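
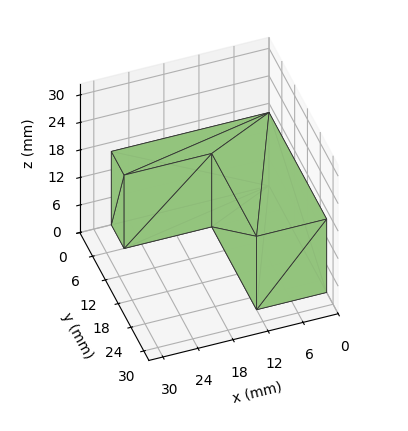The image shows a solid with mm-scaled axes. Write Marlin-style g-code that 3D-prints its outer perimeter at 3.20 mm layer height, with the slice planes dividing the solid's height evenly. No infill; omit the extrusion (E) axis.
Reading the render: the shape is an L-shaped prism: outer 27 × 27 mm, arm thicknesses ≈ 6 mm (horizontal) and 12 mm (vertical), extruded 16 mm in z (dimensions read to the nearest mm from the axis ticks). For the g-code, the solid's height is divided into equal slices at the stated Δz and each level perimeter traced with G1 moves after a G0 lift.

; perimeter-only toolpath
G21 ; units = mm
G90 ; absolute positioning
G28 ; home
; layer 1
G0 Z3.20
G0 X0.00 Y0.00
G1 X27.00 Y0.00
G1 X27.00 Y6.00
G1 X12.00 Y6.00
G1 X12.00 Y27.00
G1 X0.00 Y27.00
G1 X0.00 Y0.00
; layer 2
G0 Z6.40
G0 X0.00 Y0.00
G1 X27.00 Y0.00
G1 X27.00 Y6.00
G1 X12.00 Y6.00
G1 X12.00 Y27.00
G1 X0.00 Y27.00
G1 X0.00 Y0.00
; layer 3
G0 Z9.60
G0 X0.00 Y0.00
G1 X27.00 Y0.00
G1 X27.00 Y6.00
G1 X12.00 Y6.00
G1 X12.00 Y27.00
G1 X0.00 Y27.00
G1 X0.00 Y0.00
; layer 4
G0 Z12.80
G0 X0.00 Y0.00
G1 X27.00 Y0.00
G1 X27.00 Y6.00
G1 X12.00 Y6.00
G1 X12.00 Y27.00
G1 X0.00 Y27.00
G1 X0.00 Y0.00
; layer 5
G0 Z16.00
G0 X0.00 Y0.00
G1 X27.00 Y0.00
G1 X27.00 Y6.00
G1 X12.00 Y6.00
G1 X12.00 Y27.00
G1 X0.00 Y27.00
G1 X0.00 Y0.00
M2 ; end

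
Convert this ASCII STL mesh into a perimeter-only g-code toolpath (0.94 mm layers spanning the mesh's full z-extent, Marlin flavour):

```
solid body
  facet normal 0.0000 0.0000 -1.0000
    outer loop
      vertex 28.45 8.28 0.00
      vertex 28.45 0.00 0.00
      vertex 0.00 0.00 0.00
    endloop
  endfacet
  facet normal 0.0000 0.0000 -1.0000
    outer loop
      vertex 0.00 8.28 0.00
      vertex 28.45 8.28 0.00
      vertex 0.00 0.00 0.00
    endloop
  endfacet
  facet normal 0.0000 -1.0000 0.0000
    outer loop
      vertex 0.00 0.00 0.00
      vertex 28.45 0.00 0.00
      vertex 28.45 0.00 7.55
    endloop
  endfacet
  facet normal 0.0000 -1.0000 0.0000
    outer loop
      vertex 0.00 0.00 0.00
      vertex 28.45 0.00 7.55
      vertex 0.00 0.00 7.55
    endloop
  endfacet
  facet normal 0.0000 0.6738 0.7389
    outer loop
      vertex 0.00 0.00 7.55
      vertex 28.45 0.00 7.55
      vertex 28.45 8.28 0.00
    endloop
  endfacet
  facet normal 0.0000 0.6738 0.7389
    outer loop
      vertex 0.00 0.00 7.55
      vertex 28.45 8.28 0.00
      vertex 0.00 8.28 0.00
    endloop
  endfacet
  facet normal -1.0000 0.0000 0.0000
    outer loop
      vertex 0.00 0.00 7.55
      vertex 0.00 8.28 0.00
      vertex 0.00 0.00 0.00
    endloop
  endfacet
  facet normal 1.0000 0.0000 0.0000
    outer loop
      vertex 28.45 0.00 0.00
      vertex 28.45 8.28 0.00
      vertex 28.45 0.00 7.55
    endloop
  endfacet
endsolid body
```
; perimeter-only toolpath
G21 ; units = mm
G90 ; absolute positioning
G28 ; home
; layer 1
G0 Z0.94
G0 X0.00 Y0.00
G1 X28.45 Y0.00
G1 X28.45 Y7.24
G1 X0.00 Y7.24
G1 X0.00 Y0.00
; layer 2
G0 Z1.89
G0 X0.00 Y0.00
G1 X28.45 Y0.00
G1 X28.45 Y6.21
G1 X0.00 Y6.21
G1 X0.00 Y0.00
; layer 3
G0 Z2.83
G0 X0.00 Y0.00
G1 X28.45 Y0.00
G1 X28.45 Y5.17
G1 X0.00 Y5.17
G1 X0.00 Y0.00
; layer 4
G0 Z3.77
G0 X0.00 Y0.00
G1 X28.45 Y0.00
G1 X28.45 Y4.14
G1 X0.00 Y4.14
G1 X0.00 Y0.00
; layer 5
G0 Z4.72
G0 X0.00 Y0.00
G1 X28.45 Y0.00
G1 X28.45 Y3.10
G1 X0.00 Y3.10
G1 X0.00 Y0.00
; layer 6
G0 Z5.66
G0 X0.00 Y0.00
G1 X28.45 Y0.00
G1 X28.45 Y2.07
G1 X0.00 Y2.07
G1 X0.00 Y0.00
; layer 7
G0 Z6.61
G0 X0.00 Y0.00
G1 X28.45 Y0.00
G1 X28.45 Y1.03
G1 X0.00 Y1.03
G1 X0.00 Y0.00
M2 ; end

The solid is a wedge (ramp): 28.4 × 8.28 mm base, rising to 7.55 mm along the y=0 edge and sloping linearly to z=0 at y=8.28. Slicing at Δz = 0.94 mm — 8 equal slices spanning the solid's height, so layer i sits at z = i·h/8 — gives 7 non-empty perimeters. Each is a 4-segment closed polygon; G0 lifts to the layer z and rapids to the start vertex, then G1 traces the edges. The cross-section shrinks linearly with z (the slice at the apex is degenerate and omitted).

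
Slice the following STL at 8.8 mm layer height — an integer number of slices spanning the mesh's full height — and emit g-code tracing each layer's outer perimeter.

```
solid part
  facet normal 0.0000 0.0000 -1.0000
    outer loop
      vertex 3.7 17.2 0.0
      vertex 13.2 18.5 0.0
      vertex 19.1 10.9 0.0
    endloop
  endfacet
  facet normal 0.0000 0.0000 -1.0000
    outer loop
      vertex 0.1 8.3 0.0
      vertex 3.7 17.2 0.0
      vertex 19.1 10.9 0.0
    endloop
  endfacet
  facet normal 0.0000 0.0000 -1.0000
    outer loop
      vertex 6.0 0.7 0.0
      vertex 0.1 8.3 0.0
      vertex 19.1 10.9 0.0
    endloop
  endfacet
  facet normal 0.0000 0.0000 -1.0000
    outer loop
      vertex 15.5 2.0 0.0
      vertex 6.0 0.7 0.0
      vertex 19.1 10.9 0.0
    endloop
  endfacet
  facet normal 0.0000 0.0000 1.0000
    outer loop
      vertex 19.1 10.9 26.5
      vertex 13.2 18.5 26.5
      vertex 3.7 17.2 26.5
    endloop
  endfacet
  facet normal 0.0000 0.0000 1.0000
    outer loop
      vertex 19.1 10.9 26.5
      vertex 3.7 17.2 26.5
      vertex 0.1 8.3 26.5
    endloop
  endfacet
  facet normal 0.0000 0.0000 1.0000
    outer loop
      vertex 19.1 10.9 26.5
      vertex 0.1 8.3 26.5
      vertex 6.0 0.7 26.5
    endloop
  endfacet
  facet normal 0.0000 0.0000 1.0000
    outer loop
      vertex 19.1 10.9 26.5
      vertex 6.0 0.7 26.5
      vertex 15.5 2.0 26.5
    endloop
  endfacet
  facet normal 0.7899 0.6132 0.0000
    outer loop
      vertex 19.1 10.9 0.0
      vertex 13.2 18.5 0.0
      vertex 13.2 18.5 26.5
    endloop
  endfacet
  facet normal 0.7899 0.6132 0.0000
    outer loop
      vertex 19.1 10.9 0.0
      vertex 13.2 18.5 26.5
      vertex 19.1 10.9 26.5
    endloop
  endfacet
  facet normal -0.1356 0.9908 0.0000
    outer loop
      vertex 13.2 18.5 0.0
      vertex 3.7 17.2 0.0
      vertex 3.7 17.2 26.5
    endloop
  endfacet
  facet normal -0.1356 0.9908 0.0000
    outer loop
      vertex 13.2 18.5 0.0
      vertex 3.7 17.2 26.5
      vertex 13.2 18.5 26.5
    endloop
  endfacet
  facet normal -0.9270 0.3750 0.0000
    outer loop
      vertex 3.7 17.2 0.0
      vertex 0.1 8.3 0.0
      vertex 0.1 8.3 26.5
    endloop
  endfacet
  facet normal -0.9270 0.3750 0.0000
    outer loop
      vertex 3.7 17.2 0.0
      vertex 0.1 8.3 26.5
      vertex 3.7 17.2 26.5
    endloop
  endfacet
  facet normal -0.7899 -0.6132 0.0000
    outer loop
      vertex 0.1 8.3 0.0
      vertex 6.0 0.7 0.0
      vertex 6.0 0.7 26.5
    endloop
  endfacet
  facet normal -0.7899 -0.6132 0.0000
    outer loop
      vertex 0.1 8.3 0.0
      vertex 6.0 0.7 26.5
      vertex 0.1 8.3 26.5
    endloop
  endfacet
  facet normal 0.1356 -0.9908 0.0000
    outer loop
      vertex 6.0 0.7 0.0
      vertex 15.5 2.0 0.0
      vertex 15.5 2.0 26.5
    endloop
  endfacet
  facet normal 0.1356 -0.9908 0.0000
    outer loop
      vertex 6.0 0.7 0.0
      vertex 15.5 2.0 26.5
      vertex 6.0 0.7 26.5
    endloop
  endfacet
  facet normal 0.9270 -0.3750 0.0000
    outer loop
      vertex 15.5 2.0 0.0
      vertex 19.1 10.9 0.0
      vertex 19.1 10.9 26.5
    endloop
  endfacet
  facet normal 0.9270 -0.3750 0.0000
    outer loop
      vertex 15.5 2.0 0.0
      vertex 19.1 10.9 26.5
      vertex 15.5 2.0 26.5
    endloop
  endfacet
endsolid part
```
; perimeter-only toolpath
G21 ; units = mm
G90 ; absolute positioning
G28 ; home
; layer 1
G0 Z8.8
G0 X19.1 Y10.9
G1 X13.2 Y18.5
G1 X3.7 Y17.2
G1 X0.1 Y8.3
G1 X6.0 Y0.7
G1 X15.5 Y2.0
G1 X19.1 Y10.9
; layer 2
G0 Z17.7
G0 X19.1 Y10.9
G1 X13.2 Y18.5
G1 X3.7 Y17.2
G1 X0.1 Y8.3
G1 X6.0 Y0.7
G1 X15.5 Y2.0
G1 X19.1 Y10.9
; layer 3
G0 Z26.5
G0 X19.1 Y10.9
G1 X13.2 Y18.5
G1 X3.7 Y17.2
G1 X0.1 Y8.3
G1 X6.0 Y0.7
G1 X15.5 Y2.0
G1 X19.1 Y10.9
M2 ; end

The solid is a regular 6-sided prism (a cylinder approximated with 6 flat sides), circumscribed radius ≈ 9.6 mm, height ≈ 26.5 mm. Slicing at Δz = 8.8 mm — 3 equal slices spanning the solid's height, so layer i sits at z = i·h/3 — gives 3 non-empty perimeters. Each is a 6-segment closed polygon; G0 lifts to the layer z and rapids to the start vertex, then G1 traces the edges.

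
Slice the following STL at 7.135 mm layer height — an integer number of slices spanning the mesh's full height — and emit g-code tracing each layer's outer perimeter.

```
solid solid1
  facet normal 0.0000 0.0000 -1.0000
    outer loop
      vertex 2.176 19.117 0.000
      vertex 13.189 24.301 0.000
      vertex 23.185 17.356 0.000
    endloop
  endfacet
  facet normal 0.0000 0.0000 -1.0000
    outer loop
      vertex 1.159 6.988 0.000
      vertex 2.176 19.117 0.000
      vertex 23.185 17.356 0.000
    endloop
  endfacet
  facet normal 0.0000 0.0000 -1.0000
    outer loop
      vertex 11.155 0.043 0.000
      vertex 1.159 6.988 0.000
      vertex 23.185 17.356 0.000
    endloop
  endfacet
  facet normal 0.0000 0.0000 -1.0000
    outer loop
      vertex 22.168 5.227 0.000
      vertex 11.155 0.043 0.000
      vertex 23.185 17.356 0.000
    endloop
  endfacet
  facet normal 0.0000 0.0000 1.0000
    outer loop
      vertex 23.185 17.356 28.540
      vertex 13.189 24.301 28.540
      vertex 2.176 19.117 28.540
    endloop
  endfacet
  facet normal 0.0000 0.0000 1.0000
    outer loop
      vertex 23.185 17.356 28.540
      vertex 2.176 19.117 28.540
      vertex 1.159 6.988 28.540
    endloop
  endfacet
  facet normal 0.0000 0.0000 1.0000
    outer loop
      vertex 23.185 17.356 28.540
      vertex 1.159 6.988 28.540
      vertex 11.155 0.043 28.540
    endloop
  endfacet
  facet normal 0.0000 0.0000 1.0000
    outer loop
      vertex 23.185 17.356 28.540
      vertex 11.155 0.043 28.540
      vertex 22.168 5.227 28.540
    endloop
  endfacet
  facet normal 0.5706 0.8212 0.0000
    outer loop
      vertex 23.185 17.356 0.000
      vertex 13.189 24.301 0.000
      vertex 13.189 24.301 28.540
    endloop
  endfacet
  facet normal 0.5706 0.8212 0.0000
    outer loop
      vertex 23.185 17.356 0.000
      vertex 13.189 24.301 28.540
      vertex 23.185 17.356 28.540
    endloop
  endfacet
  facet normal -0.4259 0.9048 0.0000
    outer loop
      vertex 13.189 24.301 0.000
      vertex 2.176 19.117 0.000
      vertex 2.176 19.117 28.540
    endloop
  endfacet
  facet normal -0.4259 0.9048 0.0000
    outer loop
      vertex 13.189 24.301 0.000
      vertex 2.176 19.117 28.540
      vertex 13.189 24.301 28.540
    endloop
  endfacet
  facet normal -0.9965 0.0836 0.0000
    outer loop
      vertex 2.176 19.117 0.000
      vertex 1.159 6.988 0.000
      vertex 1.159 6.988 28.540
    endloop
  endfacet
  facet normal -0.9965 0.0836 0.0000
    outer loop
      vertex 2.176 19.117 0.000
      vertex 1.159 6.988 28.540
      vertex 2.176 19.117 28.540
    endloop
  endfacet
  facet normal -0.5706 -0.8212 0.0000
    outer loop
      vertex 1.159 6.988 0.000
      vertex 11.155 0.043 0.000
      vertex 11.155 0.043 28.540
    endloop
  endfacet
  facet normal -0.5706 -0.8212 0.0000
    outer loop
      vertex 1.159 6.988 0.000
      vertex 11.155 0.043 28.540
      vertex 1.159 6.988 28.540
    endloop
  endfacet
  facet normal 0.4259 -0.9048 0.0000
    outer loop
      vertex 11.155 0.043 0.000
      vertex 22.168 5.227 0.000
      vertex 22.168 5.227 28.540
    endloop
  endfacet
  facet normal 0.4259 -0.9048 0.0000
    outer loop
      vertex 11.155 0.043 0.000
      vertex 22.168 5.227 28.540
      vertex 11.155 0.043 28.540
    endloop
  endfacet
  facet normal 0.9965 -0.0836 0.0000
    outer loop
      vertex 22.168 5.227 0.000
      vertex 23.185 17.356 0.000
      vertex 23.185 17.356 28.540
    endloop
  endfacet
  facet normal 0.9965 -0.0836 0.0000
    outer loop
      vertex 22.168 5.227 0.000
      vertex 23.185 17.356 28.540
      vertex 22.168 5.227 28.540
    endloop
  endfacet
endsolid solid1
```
; perimeter-only toolpath
G21 ; units = mm
G90 ; absolute positioning
G28 ; home
; layer 1
G0 Z7.135
G0 X23.185 Y17.356
G1 X13.189 Y24.301
G1 X2.176 Y19.117
G1 X1.159 Y6.988
G1 X11.155 Y0.043
G1 X22.168 Y5.227
G1 X23.185 Y17.356
; layer 2
G0 Z14.270
G0 X23.185 Y17.356
G1 X13.189 Y24.301
G1 X2.176 Y19.117
G1 X1.159 Y6.988
G1 X11.155 Y0.043
G1 X22.168 Y5.227
G1 X23.185 Y17.356
; layer 3
G0 Z21.405
G0 X23.185 Y17.356
G1 X13.189 Y24.301
G1 X2.176 Y19.117
G1 X1.159 Y6.988
G1 X11.155 Y0.043
G1 X22.168 Y5.227
G1 X23.185 Y17.356
; layer 4
G0 Z28.540
G0 X23.185 Y17.356
G1 X13.189 Y24.301
G1 X2.176 Y19.117
G1 X1.159 Y6.988
G1 X11.155 Y0.043
G1 X22.168 Y5.227
G1 X23.185 Y17.356
M2 ; end

The solid is a regular 6-sided prism (a cylinder approximated with 6 flat sides), circumscribed radius ≈ 12.2 mm, height ≈ 28.5 mm. Slicing at Δz = 7.135 mm — 4 equal slices spanning the solid's height, so layer i sits at z = i·h/4 — gives 4 non-empty perimeters. Each is a 6-segment closed polygon; G0 lifts to the layer z and rapids to the start vertex, then G1 traces the edges.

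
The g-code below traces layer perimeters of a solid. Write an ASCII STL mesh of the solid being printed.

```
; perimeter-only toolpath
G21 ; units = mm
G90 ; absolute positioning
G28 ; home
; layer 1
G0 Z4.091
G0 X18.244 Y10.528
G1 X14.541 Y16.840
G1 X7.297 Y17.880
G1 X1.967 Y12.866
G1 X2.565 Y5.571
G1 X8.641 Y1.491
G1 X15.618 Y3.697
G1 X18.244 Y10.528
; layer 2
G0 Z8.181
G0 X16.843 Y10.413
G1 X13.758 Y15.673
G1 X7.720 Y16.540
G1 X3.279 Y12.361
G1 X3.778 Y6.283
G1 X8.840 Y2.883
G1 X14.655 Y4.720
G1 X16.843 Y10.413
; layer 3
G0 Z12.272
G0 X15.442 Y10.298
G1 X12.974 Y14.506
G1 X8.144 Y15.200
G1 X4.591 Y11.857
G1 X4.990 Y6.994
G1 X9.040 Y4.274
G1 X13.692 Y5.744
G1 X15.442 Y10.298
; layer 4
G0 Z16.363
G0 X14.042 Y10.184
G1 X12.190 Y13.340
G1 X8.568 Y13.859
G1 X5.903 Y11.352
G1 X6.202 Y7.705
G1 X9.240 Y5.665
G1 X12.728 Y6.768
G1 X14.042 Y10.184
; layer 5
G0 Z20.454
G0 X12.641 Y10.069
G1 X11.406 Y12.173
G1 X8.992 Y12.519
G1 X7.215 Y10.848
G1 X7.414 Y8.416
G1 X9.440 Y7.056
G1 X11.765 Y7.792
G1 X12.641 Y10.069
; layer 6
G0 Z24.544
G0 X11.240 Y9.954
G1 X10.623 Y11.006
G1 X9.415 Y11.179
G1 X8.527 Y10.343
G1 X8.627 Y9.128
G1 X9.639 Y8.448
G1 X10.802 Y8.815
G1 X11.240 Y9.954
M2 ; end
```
solid part
  facet normal 0.0000 0.0000 -1.0000
    outer loop
      vertex 6.873 19.220 0.000
      vertex 15.325 18.007 0.000
      vertex 19.645 10.643 0.000
    endloop
  endfacet
  facet normal 0.0000 0.0000 -1.0000
    outer loop
      vertex 0.655 13.370 0.000
      vertex 6.873 19.220 0.000
      vertex 19.645 10.643 0.000
    endloop
  endfacet
  facet normal 0.0000 0.0000 -1.0000
    outer loop
      vertex 1.353 4.860 0.000
      vertex 0.655 13.370 0.000
      vertex 19.645 10.643 0.000
    endloop
  endfacet
  facet normal 0.0000 0.0000 -1.0000
    outer loop
      vertex 8.441 0.100 0.000
      vertex 1.353 4.860 0.000
      vertex 19.645 10.643 0.000
    endloop
  endfacet
  facet normal 0.0000 0.0000 -1.0000
    outer loop
      vertex 16.581 2.673 0.000
      vertex 8.441 0.100 0.000
      vertex 19.645 10.643 0.000
    endloop
  endfacet
  facet normal 0.8240 0.4834 0.2957
    outer loop
      vertex 19.645 10.643 0.000
      vertex 15.325 18.007 0.000
      vertex 9.839 9.839 28.635
    endloop
  endfacet
  facet normal 0.1357 0.9456 0.2957
    outer loop
      vertex 15.325 18.007 0.000
      vertex 6.873 19.220 0.000
      vertex 9.839 9.839 28.635
    endloop
  endfacet
  facet normal -0.6546 0.6958 0.2957
    outer loop
      vertex 6.873 19.220 0.000
      vertex 0.655 13.370 0.000
      vertex 9.839 9.839 28.635
    endloop
  endfacet
  facet normal -0.9521 -0.0781 0.2957
    outer loop
      vertex 0.655 13.370 0.000
      vertex 1.353 4.860 0.000
      vertex 9.839 9.839 28.635
    endloop
  endfacet
  facet normal -0.5326 -0.7930 0.2957
    outer loop
      vertex 1.353 4.860 0.000
      vertex 8.441 0.100 0.000
      vertex 9.839 9.839 28.635
    endloop
  endfacet
  facet normal 0.2879 -0.9109 0.2957
    outer loop
      vertex 8.441 0.100 0.000
      vertex 16.581 2.673 0.000
      vertex 9.839 9.839 28.635
    endloop
  endfacet
  facet normal 0.8917 -0.3428 0.2957
    outer loop
      vertex 16.581 2.673 0.000
      vertex 19.645 10.643 0.000
      vertex 9.839 9.839 28.635
    endloop
  endfacet
endsolid part

The G0 Z moves step by Δz≈4.091 mm. The G1 loops shrink linearly with z, so the solid tapers from its base footprint up to z≈28.6. Closing with a flat bottom cap and the tapered top and triangulating gives 12 facets — a regular 7-sided pyramid, base circumscribed radius ≈ 9.84 mm, apex at z ≈ 28.6 mm.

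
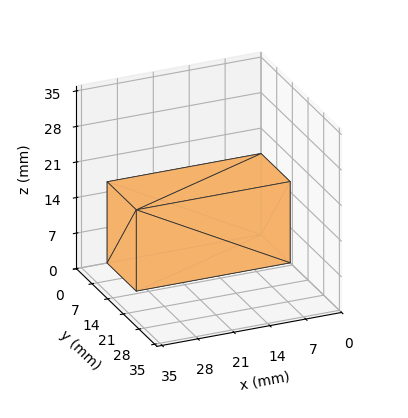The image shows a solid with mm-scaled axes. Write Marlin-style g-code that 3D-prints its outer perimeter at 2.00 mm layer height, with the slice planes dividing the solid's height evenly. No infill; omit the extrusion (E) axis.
Reading the render: the shape is a rectangular box, roughly 30 × 13 mm footprint and 16 mm tall (dimensions read to the nearest mm from the axis ticks). For the g-code, the solid's height is divided into equal slices at the stated Δz and each level perimeter traced with G1 moves after a G0 lift.

; perimeter-only toolpath
G21 ; units = mm
G90 ; absolute positioning
G28 ; home
; layer 1
G0 Z2.00
G0 X0.00 Y0.00
G1 X30.00 Y0.00
G1 X30.00 Y13.00
G1 X0.00 Y13.00
G1 X0.00 Y0.00
; layer 2
G0 Z4.00
G0 X0.00 Y0.00
G1 X30.00 Y0.00
G1 X30.00 Y13.00
G1 X0.00 Y13.00
G1 X0.00 Y0.00
; layer 3
G0 Z6.00
G0 X0.00 Y0.00
G1 X30.00 Y0.00
G1 X30.00 Y13.00
G1 X0.00 Y13.00
G1 X0.00 Y0.00
; layer 4
G0 Z8.00
G0 X0.00 Y0.00
G1 X30.00 Y0.00
G1 X30.00 Y13.00
G1 X0.00 Y13.00
G1 X0.00 Y0.00
; layer 5
G0 Z10.00
G0 X0.00 Y0.00
G1 X30.00 Y0.00
G1 X30.00 Y13.00
G1 X0.00 Y13.00
G1 X0.00 Y0.00
; layer 6
G0 Z12.00
G0 X0.00 Y0.00
G1 X30.00 Y0.00
G1 X30.00 Y13.00
G1 X0.00 Y13.00
G1 X0.00 Y0.00
; layer 7
G0 Z14.00
G0 X0.00 Y0.00
G1 X30.00 Y0.00
G1 X30.00 Y13.00
G1 X0.00 Y13.00
G1 X0.00 Y0.00
; layer 8
G0 Z16.00
G0 X0.00 Y0.00
G1 X30.00 Y0.00
G1 X30.00 Y13.00
G1 X0.00 Y13.00
G1 X0.00 Y0.00
M2 ; end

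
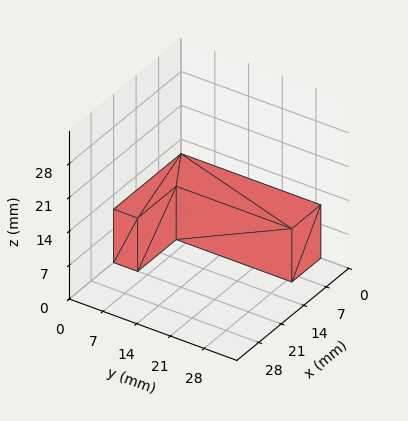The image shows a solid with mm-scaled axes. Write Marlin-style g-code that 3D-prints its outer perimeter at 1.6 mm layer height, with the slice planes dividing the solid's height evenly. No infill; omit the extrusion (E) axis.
Reading the render: the shape is an L-shaped prism: outer 21 × 29 mm, arm thicknesses ≈ 5 mm (horizontal) and 9 mm (vertical), extruded 11 mm in z (dimensions read to the nearest mm from the axis ticks). For the g-code, the solid's height is divided into equal slices at the stated Δz and each level perimeter traced with G1 moves after a G0 lift.

; perimeter-only toolpath
G21 ; units = mm
G90 ; absolute positioning
G28 ; home
; layer 1
G0 Z1.6
G0 X0.0 Y0.0
G1 X21.0 Y0.0
G1 X21.0 Y5.0
G1 X9.0 Y5.0
G1 X9.0 Y29.0
G1 X0.0 Y29.0
G1 X0.0 Y0.0
; layer 2
G0 Z3.1
G0 X0.0 Y0.0
G1 X21.0 Y0.0
G1 X21.0 Y5.0
G1 X9.0 Y5.0
G1 X9.0 Y29.0
G1 X0.0 Y29.0
G1 X0.0 Y0.0
; layer 3
G0 Z4.7
G0 X0.0 Y0.0
G1 X21.0 Y0.0
G1 X21.0 Y5.0
G1 X9.0 Y5.0
G1 X9.0 Y29.0
G1 X0.0 Y29.0
G1 X0.0 Y0.0
; layer 4
G0 Z6.3
G0 X0.0 Y0.0
G1 X21.0 Y0.0
G1 X21.0 Y5.0
G1 X9.0 Y5.0
G1 X9.0 Y29.0
G1 X0.0 Y29.0
G1 X0.0 Y0.0
; layer 5
G0 Z7.9
G0 X0.0 Y0.0
G1 X21.0 Y0.0
G1 X21.0 Y5.0
G1 X9.0 Y5.0
G1 X9.0 Y29.0
G1 X0.0 Y29.0
G1 X0.0 Y0.0
; layer 6
G0 Z9.4
G0 X0.0 Y0.0
G1 X21.0 Y0.0
G1 X21.0 Y5.0
G1 X9.0 Y5.0
G1 X9.0 Y29.0
G1 X0.0 Y29.0
G1 X0.0 Y0.0
; layer 7
G0 Z11.0
G0 X0.0 Y0.0
G1 X21.0 Y0.0
G1 X21.0 Y5.0
G1 X9.0 Y5.0
G1 X9.0 Y29.0
G1 X0.0 Y29.0
G1 X0.0 Y0.0
M2 ; end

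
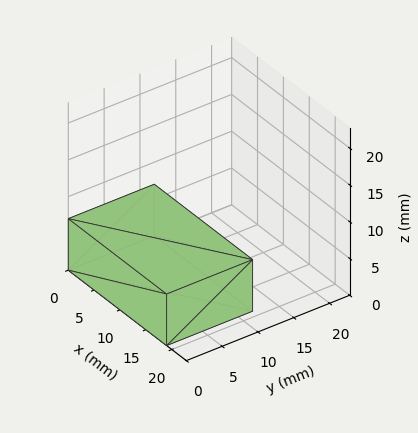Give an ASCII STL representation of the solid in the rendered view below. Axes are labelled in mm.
Reading the render: the shape is a rectangular box, roughly 19 × 12 mm footprint and 7 mm tall (dimensions read to the nearest mm from the axis ticks). For the STL, each face is triangulated and given an outward normal.

solid part
  facet normal 0.0000 0.0000 -1.0000
    outer loop
      vertex 19.00 12.00 0.00
      vertex 19.00 0.00 0.00
      vertex 0.00 0.00 0.00
    endloop
  endfacet
  facet normal 0.0000 0.0000 -1.0000
    outer loop
      vertex 0.00 12.00 0.00
      vertex 19.00 12.00 0.00
      vertex 0.00 0.00 0.00
    endloop
  endfacet
  facet normal 0.0000 0.0000 1.0000
    outer loop
      vertex 0.00 0.00 7.00
      vertex 19.00 0.00 7.00
      vertex 19.00 12.00 7.00
    endloop
  endfacet
  facet normal 0.0000 0.0000 1.0000
    outer loop
      vertex 0.00 0.00 7.00
      vertex 19.00 12.00 7.00
      vertex 0.00 12.00 7.00
    endloop
  endfacet
  facet normal 0.0000 -1.0000 0.0000
    outer loop
      vertex 0.00 0.00 0.00
      vertex 19.00 0.00 0.00
      vertex 19.00 0.00 7.00
    endloop
  endfacet
  facet normal 0.0000 -1.0000 0.0000
    outer loop
      vertex 0.00 0.00 0.00
      vertex 19.00 0.00 7.00
      vertex 0.00 0.00 7.00
    endloop
  endfacet
  facet normal 0.0000 1.0000 0.0000
    outer loop
      vertex 19.00 12.00 7.00
      vertex 19.00 12.00 0.00
      vertex 0.00 12.00 0.00
    endloop
  endfacet
  facet normal 0.0000 1.0000 0.0000
    outer loop
      vertex 0.00 12.00 7.00
      vertex 19.00 12.00 7.00
      vertex 0.00 12.00 0.00
    endloop
  endfacet
  facet normal -1.0000 0.0000 0.0000
    outer loop
      vertex 0.00 12.00 7.00
      vertex 0.00 12.00 0.00
      vertex 0.00 0.00 0.00
    endloop
  endfacet
  facet normal -1.0000 0.0000 0.0000
    outer loop
      vertex 0.00 0.00 7.00
      vertex 0.00 12.00 7.00
      vertex 0.00 0.00 0.00
    endloop
  endfacet
  facet normal 1.0000 0.0000 0.0000
    outer loop
      vertex 19.00 0.00 0.00
      vertex 19.00 12.00 0.00
      vertex 19.00 12.00 7.00
    endloop
  endfacet
  facet normal 1.0000 0.0000 0.0000
    outer loop
      vertex 19.00 0.00 0.00
      vertex 19.00 12.00 7.00
      vertex 19.00 0.00 7.00
    endloop
  endfacet
endsolid part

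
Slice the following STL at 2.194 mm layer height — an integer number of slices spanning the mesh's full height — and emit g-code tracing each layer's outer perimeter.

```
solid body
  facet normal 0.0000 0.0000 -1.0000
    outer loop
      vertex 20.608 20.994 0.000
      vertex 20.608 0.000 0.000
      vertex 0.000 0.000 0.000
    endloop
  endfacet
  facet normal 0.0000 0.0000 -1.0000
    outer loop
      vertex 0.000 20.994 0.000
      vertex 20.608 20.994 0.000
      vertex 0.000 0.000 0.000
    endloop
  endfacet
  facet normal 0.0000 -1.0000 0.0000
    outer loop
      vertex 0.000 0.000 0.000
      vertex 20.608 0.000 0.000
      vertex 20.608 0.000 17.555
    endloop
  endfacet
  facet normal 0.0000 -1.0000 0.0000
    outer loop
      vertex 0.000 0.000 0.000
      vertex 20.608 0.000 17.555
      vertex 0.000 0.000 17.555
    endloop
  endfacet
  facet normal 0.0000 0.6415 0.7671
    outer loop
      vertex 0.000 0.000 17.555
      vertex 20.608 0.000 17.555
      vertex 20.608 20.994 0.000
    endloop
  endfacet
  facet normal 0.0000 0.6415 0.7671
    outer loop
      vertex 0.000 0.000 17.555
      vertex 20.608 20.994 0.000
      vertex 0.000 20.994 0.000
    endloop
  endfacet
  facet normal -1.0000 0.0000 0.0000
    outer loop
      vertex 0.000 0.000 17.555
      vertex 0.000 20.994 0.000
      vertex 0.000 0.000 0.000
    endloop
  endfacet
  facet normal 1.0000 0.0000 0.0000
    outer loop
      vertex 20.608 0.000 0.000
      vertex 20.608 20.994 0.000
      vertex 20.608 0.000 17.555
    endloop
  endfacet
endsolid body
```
; perimeter-only toolpath
G21 ; units = mm
G90 ; absolute positioning
G28 ; home
; layer 1
G0 Z2.194
G0 X0.000 Y0.000
G1 X20.608 Y0.000
G1 X20.608 Y18.370
G1 X0.000 Y18.370
G1 X0.000 Y0.000
; layer 2
G0 Z4.389
G0 X0.000 Y0.000
G1 X20.608 Y0.000
G1 X20.608 Y15.745
G1 X0.000 Y15.745
G1 X0.000 Y0.000
; layer 3
G0 Z6.583
G0 X0.000 Y0.000
G1 X20.608 Y0.000
G1 X20.608 Y13.121
G1 X0.000 Y13.121
G1 X0.000 Y0.000
; layer 4
G0 Z8.777
G0 X0.000 Y0.000
G1 X20.608 Y0.000
G1 X20.608 Y10.497
G1 X0.000 Y10.497
G1 X0.000 Y0.000
; layer 5
G0 Z10.972
G0 X0.000 Y0.000
G1 X20.608 Y0.000
G1 X20.608 Y7.873
G1 X0.000 Y7.873
G1 X0.000 Y0.000
; layer 6
G0 Z13.166
G0 X0.000 Y0.000
G1 X20.608 Y0.000
G1 X20.608 Y5.248
G1 X0.000 Y5.248
G1 X0.000 Y0.000
; layer 7
G0 Z15.361
G0 X0.000 Y0.000
G1 X20.608 Y0.000
G1 X20.608 Y2.624
G1 X0.000 Y2.624
G1 X0.000 Y0.000
M2 ; end

The solid is a wedge (ramp): 20.6 × 21 mm base, rising to 17.6 mm along the y=0 edge and sloping linearly to z=0 at y=21. Slicing at Δz = 2.194 mm — 8 equal slices spanning the solid's height, so layer i sits at z = i·h/8 — gives 7 non-empty perimeters. Each is a 4-segment closed polygon; G0 lifts to the layer z and rapids to the start vertex, then G1 traces the edges. The cross-section shrinks linearly with z (the slice at the apex is degenerate and omitted).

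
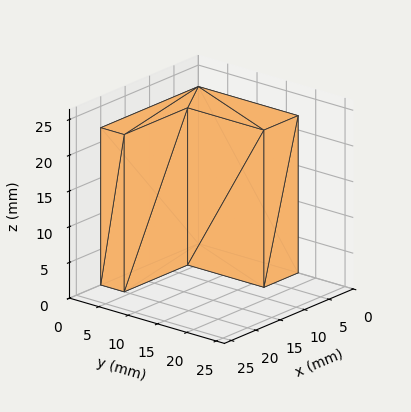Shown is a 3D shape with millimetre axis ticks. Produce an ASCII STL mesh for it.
Reading the render: the shape is an L-shaped prism: outer 20 × 17 mm, arm thicknesses ≈ 4 mm (horizontal) and 7 mm (vertical), extruded 22 mm in z (dimensions read to the nearest mm from the axis ticks). For the STL, each face is triangulated and given an outward normal.

solid part
  facet normal 0.0000 0.0000 -1.0000
    outer loop
      vertex 20.000 4.000 0.000
      vertex 20.000 0.000 0.000
      vertex 0.000 0.000 0.000
    endloop
  endfacet
  facet normal 0.0000 0.0000 -1.0000
    outer loop
      vertex 7.000 4.000 0.000
      vertex 20.000 4.000 0.000
      vertex 0.000 0.000 0.000
    endloop
  endfacet
  facet normal 0.0000 0.0000 -1.0000
    outer loop
      vertex 7.000 17.000 0.000
      vertex 7.000 4.000 0.000
      vertex 0.000 0.000 0.000
    endloop
  endfacet
  facet normal 0.0000 0.0000 -1.0000
    outer loop
      vertex 0.000 17.000 0.000
      vertex 7.000 17.000 0.000
      vertex 0.000 0.000 0.000
    endloop
  endfacet
  facet normal 0.0000 0.0000 1.0000
    outer loop
      vertex 0.000 0.000 22.000
      vertex 20.000 0.000 22.000
      vertex 20.000 4.000 22.000
    endloop
  endfacet
  facet normal 0.0000 0.0000 1.0000
    outer loop
      vertex 0.000 0.000 22.000
      vertex 20.000 4.000 22.000
      vertex 7.000 4.000 22.000
    endloop
  endfacet
  facet normal 0.0000 0.0000 1.0000
    outer loop
      vertex 0.000 0.000 22.000
      vertex 7.000 4.000 22.000
      vertex 7.000 17.000 22.000
    endloop
  endfacet
  facet normal 0.0000 0.0000 1.0000
    outer loop
      vertex 0.000 0.000 22.000
      vertex 7.000 17.000 22.000
      vertex 0.000 17.000 22.000
    endloop
  endfacet
  facet normal 0.0000 -1.0000 0.0000
    outer loop
      vertex 0.000 0.000 0.000
      vertex 20.000 0.000 0.000
      vertex 20.000 0.000 22.000
    endloop
  endfacet
  facet normal 0.0000 -1.0000 0.0000
    outer loop
      vertex 0.000 0.000 0.000
      vertex 20.000 0.000 22.000
      vertex 0.000 0.000 22.000
    endloop
  endfacet
  facet normal 1.0000 0.0000 0.0000
    outer loop
      vertex 20.000 0.000 0.000
      vertex 20.000 4.000 0.000
      vertex 20.000 4.000 22.000
    endloop
  endfacet
  facet normal 1.0000 0.0000 0.0000
    outer loop
      vertex 20.000 0.000 0.000
      vertex 20.000 4.000 22.000
      vertex 20.000 0.000 22.000
    endloop
  endfacet
  facet normal 0.0000 1.0000 0.0000
    outer loop
      vertex 20.000 4.000 0.000
      vertex 7.000 4.000 0.000
      vertex 7.000 4.000 22.000
    endloop
  endfacet
  facet normal 0.0000 1.0000 0.0000
    outer loop
      vertex 20.000 4.000 0.000
      vertex 7.000 4.000 22.000
      vertex 20.000 4.000 22.000
    endloop
  endfacet
  facet normal 1.0000 0.0000 0.0000
    outer loop
      vertex 7.000 4.000 0.000
      vertex 7.000 17.000 0.000
      vertex 7.000 17.000 22.000
    endloop
  endfacet
  facet normal 1.0000 0.0000 0.0000
    outer loop
      vertex 7.000 4.000 0.000
      vertex 7.000 17.000 22.000
      vertex 7.000 4.000 22.000
    endloop
  endfacet
  facet normal 0.0000 1.0000 0.0000
    outer loop
      vertex 7.000 17.000 0.000
      vertex 0.000 17.000 0.000
      vertex 0.000 17.000 22.000
    endloop
  endfacet
  facet normal 0.0000 1.0000 0.0000
    outer loop
      vertex 7.000 17.000 0.000
      vertex 0.000 17.000 22.000
      vertex 7.000 17.000 22.000
    endloop
  endfacet
  facet normal -1.0000 0.0000 0.0000
    outer loop
      vertex 0.000 17.000 0.000
      vertex 0.000 0.000 0.000
      vertex 0.000 0.000 22.000
    endloop
  endfacet
  facet normal -1.0000 0.0000 0.0000
    outer loop
      vertex 0.000 17.000 0.000
      vertex 0.000 0.000 22.000
      vertex 0.000 17.000 22.000
    endloop
  endfacet
endsolid part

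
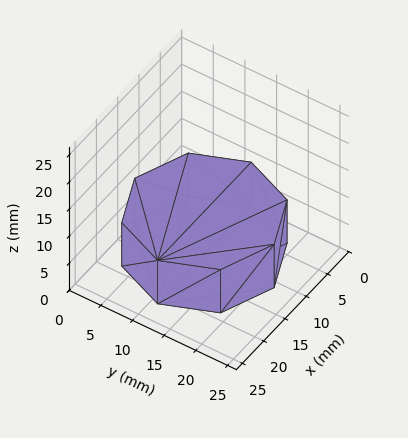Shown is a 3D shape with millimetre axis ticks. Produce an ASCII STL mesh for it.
Reading the render: the shape is a regular 8-sided prism (a cylinder approximated with 8 flat sides), circumscribed radius ≈ 11 mm, height ≈ 8 mm (dimensions read to the nearest mm from the axis ticks). For the STL, each face is triangulated and given an outward normal.

solid part
  facet normal 0.0000 0.0000 -1.0000
    outer loop
      vertex 11.0 22.0 0.0
      vertex 18.8 18.8 0.0
      vertex 22.0 11.0 0.0
    endloop
  endfacet
  facet normal 0.0000 0.0000 -1.0000
    outer loop
      vertex 3.2 18.8 0.0
      vertex 11.0 22.0 0.0
      vertex 22.0 11.0 0.0
    endloop
  endfacet
  facet normal 0.0000 0.0000 -1.0000
    outer loop
      vertex 0.0 11.0 0.0
      vertex 3.2 18.8 0.0
      vertex 22.0 11.0 0.0
    endloop
  endfacet
  facet normal 0.0000 0.0000 -1.0000
    outer loop
      vertex 3.2 3.2 0.0
      vertex 0.0 11.0 0.0
      vertex 22.0 11.0 0.0
    endloop
  endfacet
  facet normal 0.0000 0.0000 -1.0000
    outer loop
      vertex 11.0 0.0 0.0
      vertex 3.2 3.2 0.0
      vertex 22.0 11.0 0.0
    endloop
  endfacet
  facet normal 0.0000 0.0000 -1.0000
    outer loop
      vertex 18.8 3.2 0.0
      vertex 11.0 0.0 0.0
      vertex 22.0 11.0 0.0
    endloop
  endfacet
  facet normal 0.0000 0.0000 1.0000
    outer loop
      vertex 22.0 11.0 8.0
      vertex 18.8 18.8 8.0
      vertex 11.0 22.0 8.0
    endloop
  endfacet
  facet normal 0.0000 0.0000 1.0000
    outer loop
      vertex 22.0 11.0 8.0
      vertex 11.0 22.0 8.0
      vertex 3.2 18.8 8.0
    endloop
  endfacet
  facet normal 0.0000 0.0000 1.0000
    outer loop
      vertex 22.0 11.0 8.0
      vertex 3.2 18.8 8.0
      vertex 0.0 11.0 8.0
    endloop
  endfacet
  facet normal 0.0000 0.0000 1.0000
    outer loop
      vertex 22.0 11.0 8.0
      vertex 0.0 11.0 8.0
      vertex 3.2 3.2 8.0
    endloop
  endfacet
  facet normal 0.0000 0.0000 1.0000
    outer loop
      vertex 22.0 11.0 8.0
      vertex 3.2 3.2 8.0
      vertex 11.0 0.0 8.0
    endloop
  endfacet
  facet normal 0.0000 0.0000 1.0000
    outer loop
      vertex 22.0 11.0 8.0
      vertex 11.0 0.0 8.0
      vertex 18.8 3.2 8.0
    endloop
  endfacet
  facet normal 0.9252 0.3796 0.0000
    outer loop
      vertex 22.0 11.0 0.0
      vertex 18.8 18.8 0.0
      vertex 18.8 18.8 8.0
    endloop
  endfacet
  facet normal 0.9252 0.3796 0.0000
    outer loop
      vertex 22.0 11.0 0.0
      vertex 18.8 18.8 8.0
      vertex 22.0 11.0 8.0
    endloop
  endfacet
  facet normal 0.3796 0.9252 0.0000
    outer loop
      vertex 18.8 18.8 0.0
      vertex 11.0 22.0 0.0
      vertex 11.0 22.0 8.0
    endloop
  endfacet
  facet normal 0.3796 0.9252 0.0000
    outer loop
      vertex 18.8 18.8 0.0
      vertex 11.0 22.0 8.0
      vertex 18.8 18.8 8.0
    endloop
  endfacet
  facet normal -0.3796 0.9252 0.0000
    outer loop
      vertex 11.0 22.0 0.0
      vertex 3.2 18.8 0.0
      vertex 3.2 18.8 8.0
    endloop
  endfacet
  facet normal -0.3796 0.9252 0.0000
    outer loop
      vertex 11.0 22.0 0.0
      vertex 3.2 18.8 8.0
      vertex 11.0 22.0 8.0
    endloop
  endfacet
  facet normal -0.9252 0.3796 0.0000
    outer loop
      vertex 3.2 18.8 0.0
      vertex 0.0 11.0 0.0
      vertex 0.0 11.0 8.0
    endloop
  endfacet
  facet normal -0.9252 0.3796 0.0000
    outer loop
      vertex 3.2 18.8 0.0
      vertex 0.0 11.0 8.0
      vertex 3.2 18.8 8.0
    endloop
  endfacet
  facet normal -0.9252 -0.3796 0.0000
    outer loop
      vertex 0.0 11.0 0.0
      vertex 3.2 3.2 0.0
      vertex 3.2 3.2 8.0
    endloop
  endfacet
  facet normal -0.9252 -0.3796 0.0000
    outer loop
      vertex 0.0 11.0 0.0
      vertex 3.2 3.2 8.0
      vertex 0.0 11.0 8.0
    endloop
  endfacet
  facet normal -0.3796 -0.9252 0.0000
    outer loop
      vertex 3.2 3.2 0.0
      vertex 11.0 0.0 0.0
      vertex 11.0 0.0 8.0
    endloop
  endfacet
  facet normal -0.3796 -0.9252 0.0000
    outer loop
      vertex 3.2 3.2 0.0
      vertex 11.0 0.0 8.0
      vertex 3.2 3.2 8.0
    endloop
  endfacet
  facet normal 0.3796 -0.9252 0.0000
    outer loop
      vertex 11.0 0.0 0.0
      vertex 18.8 3.2 0.0
      vertex 18.8 3.2 8.0
    endloop
  endfacet
  facet normal 0.3796 -0.9252 0.0000
    outer loop
      vertex 11.0 0.0 0.0
      vertex 18.8 3.2 8.0
      vertex 11.0 0.0 8.0
    endloop
  endfacet
  facet normal 0.9252 -0.3796 0.0000
    outer loop
      vertex 18.8 3.2 0.0
      vertex 22.0 11.0 0.0
      vertex 22.0 11.0 8.0
    endloop
  endfacet
  facet normal 0.9252 -0.3796 0.0000
    outer loop
      vertex 18.8 3.2 0.0
      vertex 22.0 11.0 8.0
      vertex 18.8 3.2 8.0
    endloop
  endfacet
endsolid part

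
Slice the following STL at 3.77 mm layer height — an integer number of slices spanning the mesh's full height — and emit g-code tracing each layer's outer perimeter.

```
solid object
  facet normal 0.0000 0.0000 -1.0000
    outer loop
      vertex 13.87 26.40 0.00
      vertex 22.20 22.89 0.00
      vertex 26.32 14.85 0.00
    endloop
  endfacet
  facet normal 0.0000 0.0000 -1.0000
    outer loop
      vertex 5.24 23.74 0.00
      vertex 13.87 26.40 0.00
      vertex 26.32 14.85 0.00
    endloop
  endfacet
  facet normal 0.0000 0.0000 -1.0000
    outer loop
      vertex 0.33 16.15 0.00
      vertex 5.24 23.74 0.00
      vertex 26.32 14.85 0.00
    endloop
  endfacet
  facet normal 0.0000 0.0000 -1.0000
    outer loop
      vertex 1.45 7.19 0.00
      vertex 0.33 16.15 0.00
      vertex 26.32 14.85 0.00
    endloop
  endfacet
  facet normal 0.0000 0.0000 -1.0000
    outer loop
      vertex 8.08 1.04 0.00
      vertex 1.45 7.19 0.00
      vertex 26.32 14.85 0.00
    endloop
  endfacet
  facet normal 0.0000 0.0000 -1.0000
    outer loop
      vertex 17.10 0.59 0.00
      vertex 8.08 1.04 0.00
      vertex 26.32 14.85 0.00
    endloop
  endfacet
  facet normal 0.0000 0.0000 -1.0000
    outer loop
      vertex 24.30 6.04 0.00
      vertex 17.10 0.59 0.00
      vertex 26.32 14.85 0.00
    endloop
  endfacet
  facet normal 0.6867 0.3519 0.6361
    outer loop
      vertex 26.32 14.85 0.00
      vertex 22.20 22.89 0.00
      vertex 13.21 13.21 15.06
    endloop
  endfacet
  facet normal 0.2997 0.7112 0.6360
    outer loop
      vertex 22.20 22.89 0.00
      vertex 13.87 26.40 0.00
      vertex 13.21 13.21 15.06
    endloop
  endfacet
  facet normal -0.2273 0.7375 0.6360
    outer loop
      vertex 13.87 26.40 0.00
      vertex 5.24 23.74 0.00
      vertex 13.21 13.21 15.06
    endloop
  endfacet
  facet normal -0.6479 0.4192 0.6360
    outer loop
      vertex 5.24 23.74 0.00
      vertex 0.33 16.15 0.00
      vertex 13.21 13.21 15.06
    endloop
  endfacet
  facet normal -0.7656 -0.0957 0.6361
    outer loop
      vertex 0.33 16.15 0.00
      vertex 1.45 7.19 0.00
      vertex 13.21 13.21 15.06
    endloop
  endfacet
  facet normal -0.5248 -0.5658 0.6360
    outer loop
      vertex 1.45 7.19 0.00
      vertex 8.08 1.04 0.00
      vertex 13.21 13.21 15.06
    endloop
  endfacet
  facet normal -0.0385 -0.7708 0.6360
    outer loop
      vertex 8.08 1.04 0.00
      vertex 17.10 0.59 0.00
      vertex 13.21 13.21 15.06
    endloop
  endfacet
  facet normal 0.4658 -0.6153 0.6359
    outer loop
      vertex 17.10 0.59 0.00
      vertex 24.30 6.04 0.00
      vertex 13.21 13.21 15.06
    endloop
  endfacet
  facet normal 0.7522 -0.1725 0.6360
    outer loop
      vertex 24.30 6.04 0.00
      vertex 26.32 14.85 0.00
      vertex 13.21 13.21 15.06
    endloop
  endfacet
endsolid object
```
; perimeter-only toolpath
G21 ; units = mm
G90 ; absolute positioning
G28 ; home
; layer 1
G0 Z3.77
G0 X23.04 Y14.44
G1 X19.95 Y20.47
G1 X13.71 Y23.10
G1 X7.23 Y21.11
G1 X3.55 Y15.41
G1 X4.39 Y8.70
G1 X9.36 Y4.08
G1 X16.13 Y3.75
G1 X21.53 Y7.83
G1 X23.04 Y14.44
; layer 2
G0 Z7.53
G0 X19.77 Y14.03
G1 X17.70 Y18.05
G1 X13.54 Y19.80
G1 X9.23 Y18.48
G1 X6.77 Y14.68
G1 X7.33 Y10.20
G1 X10.64 Y7.12
G1 X15.16 Y6.90
G1 X18.76 Y9.62
G1 X19.77 Y14.03
; layer 3
G0 Z11.29
G0 X16.49 Y13.62
G1 X15.46 Y15.63
G1 X13.38 Y16.51
G1 X11.22 Y15.84
G1 X9.99 Y13.95
G1 X10.27 Y11.71
G1 X11.93 Y10.17
G1 X14.18 Y10.06
G1 X15.98 Y11.42
G1 X16.49 Y13.62
M2 ; end

The solid is a regular 9-sided pyramid, base circumscribed radius ≈ 13.2 mm, apex at z ≈ 15.1 mm. Slicing at Δz = 3.77 mm — 4 equal slices spanning the solid's height, so layer i sits at z = i·h/4 — gives 3 non-empty perimeters. Each is a 9-segment closed polygon; G0 lifts to the layer z and rapids to the start vertex, then G1 traces the edges. The cross-section shrinks linearly with z (the slice at the apex is degenerate and omitted).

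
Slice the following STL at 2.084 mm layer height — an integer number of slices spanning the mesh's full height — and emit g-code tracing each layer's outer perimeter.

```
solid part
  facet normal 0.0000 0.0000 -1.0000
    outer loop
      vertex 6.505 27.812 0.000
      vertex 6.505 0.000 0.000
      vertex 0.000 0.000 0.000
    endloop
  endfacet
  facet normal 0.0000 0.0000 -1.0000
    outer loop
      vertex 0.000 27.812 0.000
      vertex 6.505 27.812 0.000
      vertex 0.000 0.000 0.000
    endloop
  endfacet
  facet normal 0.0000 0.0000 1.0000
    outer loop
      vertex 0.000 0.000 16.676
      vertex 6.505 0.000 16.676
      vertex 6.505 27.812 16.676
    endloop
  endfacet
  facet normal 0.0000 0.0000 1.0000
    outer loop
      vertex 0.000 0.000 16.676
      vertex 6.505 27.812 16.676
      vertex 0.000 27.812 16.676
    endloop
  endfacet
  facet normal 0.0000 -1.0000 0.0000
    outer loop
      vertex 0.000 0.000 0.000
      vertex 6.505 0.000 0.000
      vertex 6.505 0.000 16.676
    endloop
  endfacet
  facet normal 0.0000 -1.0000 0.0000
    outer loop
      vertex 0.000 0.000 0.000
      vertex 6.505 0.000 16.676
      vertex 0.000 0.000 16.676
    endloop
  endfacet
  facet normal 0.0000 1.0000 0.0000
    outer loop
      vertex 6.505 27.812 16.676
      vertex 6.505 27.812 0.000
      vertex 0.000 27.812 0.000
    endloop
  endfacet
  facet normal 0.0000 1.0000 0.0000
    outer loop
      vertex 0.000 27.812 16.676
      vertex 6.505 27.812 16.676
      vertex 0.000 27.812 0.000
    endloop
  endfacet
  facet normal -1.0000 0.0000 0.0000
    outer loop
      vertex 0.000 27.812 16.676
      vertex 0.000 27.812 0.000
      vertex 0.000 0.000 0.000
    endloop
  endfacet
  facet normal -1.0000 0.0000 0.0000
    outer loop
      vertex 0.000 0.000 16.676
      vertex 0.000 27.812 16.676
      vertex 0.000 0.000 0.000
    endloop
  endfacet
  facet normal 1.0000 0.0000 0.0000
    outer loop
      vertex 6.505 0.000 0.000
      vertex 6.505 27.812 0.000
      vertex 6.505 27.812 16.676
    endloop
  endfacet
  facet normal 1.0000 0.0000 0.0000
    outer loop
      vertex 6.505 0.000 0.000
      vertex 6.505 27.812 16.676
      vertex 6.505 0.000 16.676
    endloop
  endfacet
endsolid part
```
; perimeter-only toolpath
G21 ; units = mm
G90 ; absolute positioning
G28 ; home
; layer 1
G0 Z2.084
G0 X0.000 Y0.000
G1 X6.505 Y0.000
G1 X6.505 Y27.812
G1 X0.000 Y27.812
G1 X0.000 Y0.000
; layer 2
G0 Z4.169
G0 X0.000 Y0.000
G1 X6.505 Y0.000
G1 X6.505 Y27.812
G1 X0.000 Y27.812
G1 X0.000 Y0.000
; layer 3
G0 Z6.253
G0 X0.000 Y0.000
G1 X6.505 Y0.000
G1 X6.505 Y27.812
G1 X0.000 Y27.812
G1 X0.000 Y0.000
; layer 4
G0 Z8.338
G0 X0.000 Y0.000
G1 X6.505 Y0.000
G1 X6.505 Y27.812
G1 X0.000 Y27.812
G1 X0.000 Y0.000
; layer 5
G0 Z10.422
G0 X0.000 Y0.000
G1 X6.505 Y0.000
G1 X6.505 Y27.812
G1 X0.000 Y27.812
G1 X0.000 Y0.000
; layer 6
G0 Z12.507
G0 X0.000 Y0.000
G1 X6.505 Y0.000
G1 X6.505 Y27.812
G1 X0.000 Y27.812
G1 X0.000 Y0.000
; layer 7
G0 Z14.591
G0 X0.000 Y0.000
G1 X6.505 Y0.000
G1 X6.505 Y27.812
G1 X0.000 Y27.812
G1 X0.000 Y0.000
; layer 8
G0 Z16.676
G0 X0.000 Y0.000
G1 X6.505 Y0.000
G1 X6.505 Y27.812
G1 X0.000 Y27.812
G1 X0.000 Y0.000
M2 ; end

The solid is a rectangular box, roughly 6.5 × 27.8 mm footprint and 16.7 mm tall. Slicing at Δz = 2.084 mm — 8 equal slices spanning the solid's height, so layer i sits at z = i·h/8 — gives 8 non-empty perimeters. Each is a 4-segment closed polygon; G0 lifts to the layer z and rapids to the start vertex, then G1 traces the edges.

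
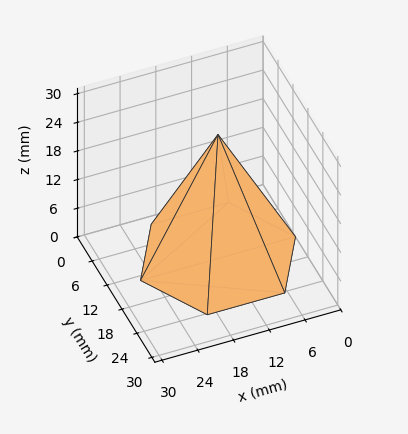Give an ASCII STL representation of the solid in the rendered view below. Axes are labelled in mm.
Reading the render: the shape is a regular 6-sided pyramid, base circumscribed radius ≈ 13 mm, apex at z ≈ 26 mm (dimensions read to the nearest mm from the axis ticks). For the STL, each face is triangulated and given an outward normal.

solid part
  facet normal 0.0000 0.0000 -1.0000
    outer loop
      vertex 6.50 24.26 0.00
      vertex 19.50 24.26 0.00
      vertex 26.00 13.00 0.00
    endloop
  endfacet
  facet normal 0.0000 0.0000 -1.0000
    outer loop
      vertex 0.00 13.00 0.00
      vertex 6.50 24.26 0.00
      vertex 26.00 13.00 0.00
    endloop
  endfacet
  facet normal 0.0000 0.0000 -1.0000
    outer loop
      vertex 6.50 1.74 0.00
      vertex 0.00 13.00 0.00
      vertex 26.00 13.00 0.00
    endloop
  endfacet
  facet normal 0.0000 0.0000 -1.0000
    outer loop
      vertex 19.50 1.74 0.00
      vertex 6.50 1.74 0.00
      vertex 26.00 13.00 0.00
    endloop
  endfacet
  facet normal 0.7947 0.4588 0.3974
    outer loop
      vertex 26.00 13.00 0.00
      vertex 19.50 24.26 0.00
      vertex 13.00 13.00 26.00
    endloop
  endfacet
  facet normal 0.0000 0.9176 0.3974
    outer loop
      vertex 19.50 24.26 0.00
      vertex 6.50 24.26 0.00
      vertex 13.00 13.00 26.00
    endloop
  endfacet
  facet normal -0.7947 0.4588 0.3974
    outer loop
      vertex 6.50 24.26 0.00
      vertex 0.00 13.00 0.00
      vertex 13.00 13.00 26.00
    endloop
  endfacet
  facet normal -0.7947 -0.4588 0.3974
    outer loop
      vertex 0.00 13.00 0.00
      vertex 6.50 1.74 0.00
      vertex 13.00 13.00 26.00
    endloop
  endfacet
  facet normal 0.0000 -0.9176 0.3974
    outer loop
      vertex 6.50 1.74 0.00
      vertex 19.50 1.74 0.00
      vertex 13.00 13.00 26.00
    endloop
  endfacet
  facet normal 0.7947 -0.4588 0.3974
    outer loop
      vertex 19.50 1.74 0.00
      vertex 26.00 13.00 0.00
      vertex 13.00 13.00 26.00
    endloop
  endfacet
endsolid part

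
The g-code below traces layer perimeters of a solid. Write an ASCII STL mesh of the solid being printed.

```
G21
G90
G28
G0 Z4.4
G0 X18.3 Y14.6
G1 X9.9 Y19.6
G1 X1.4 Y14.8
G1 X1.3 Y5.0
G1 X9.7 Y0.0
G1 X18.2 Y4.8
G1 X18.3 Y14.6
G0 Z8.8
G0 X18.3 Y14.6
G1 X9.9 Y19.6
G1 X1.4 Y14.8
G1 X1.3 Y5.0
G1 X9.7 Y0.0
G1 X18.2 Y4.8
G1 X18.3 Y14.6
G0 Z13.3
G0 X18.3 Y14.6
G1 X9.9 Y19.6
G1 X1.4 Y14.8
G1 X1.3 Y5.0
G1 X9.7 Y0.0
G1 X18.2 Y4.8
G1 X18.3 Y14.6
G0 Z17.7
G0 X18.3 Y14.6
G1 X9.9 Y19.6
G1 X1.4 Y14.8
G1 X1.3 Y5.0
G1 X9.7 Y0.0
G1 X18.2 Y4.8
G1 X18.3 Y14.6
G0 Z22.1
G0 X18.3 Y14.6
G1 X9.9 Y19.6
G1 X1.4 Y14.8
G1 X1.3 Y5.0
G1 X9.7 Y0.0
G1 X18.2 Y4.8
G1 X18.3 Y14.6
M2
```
solid part
  facet normal 0.0000 0.0000 -1.0000
    outer loop
      vertex 1.4 14.8 0.0
      vertex 9.9 19.6 0.0
      vertex 18.3 14.6 0.0
    endloop
  endfacet
  facet normal 0.0000 0.0000 -1.0000
    outer loop
      vertex 1.3 5.0 0.0
      vertex 1.4 14.8 0.0
      vertex 18.3 14.6 0.0
    endloop
  endfacet
  facet normal 0.0000 0.0000 -1.0000
    outer loop
      vertex 9.7 0.0 0.0
      vertex 1.3 5.0 0.0
      vertex 18.3 14.6 0.0
    endloop
  endfacet
  facet normal 0.0000 0.0000 -1.0000
    outer loop
      vertex 18.2 4.8 0.0
      vertex 9.7 0.0 0.0
      vertex 18.3 14.6 0.0
    endloop
  endfacet
  facet normal 0.0000 0.0000 1.0000
    outer loop
      vertex 18.3 14.6 22.1
      vertex 9.9 19.6 22.1
      vertex 1.4 14.8 22.1
    endloop
  endfacet
  facet normal 0.0000 0.0000 1.0000
    outer loop
      vertex 18.3 14.6 22.1
      vertex 1.4 14.8 22.1
      vertex 1.3 5.0 22.1
    endloop
  endfacet
  facet normal 0.0000 0.0000 1.0000
    outer loop
      vertex 18.3 14.6 22.1
      vertex 1.3 5.0 22.1
      vertex 9.7 0.0 22.1
    endloop
  endfacet
  facet normal 0.0000 0.0000 1.0000
    outer loop
      vertex 18.3 14.6 22.1
      vertex 9.7 0.0 22.1
      vertex 18.2 4.8 22.1
    endloop
  endfacet
  facet normal 0.5115 0.8593 0.0000
    outer loop
      vertex 18.3 14.6 0.0
      vertex 9.9 19.6 0.0
      vertex 9.9 19.6 22.1
    endloop
  endfacet
  facet normal 0.5115 0.8593 0.0000
    outer loop
      vertex 18.3 14.6 0.0
      vertex 9.9 19.6 22.1
      vertex 18.3 14.6 22.1
    endloop
  endfacet
  facet normal -0.4917 0.8708 0.0000
    outer loop
      vertex 9.9 19.6 0.0
      vertex 1.4 14.8 0.0
      vertex 1.4 14.8 22.1
    endloop
  endfacet
  facet normal -0.4917 0.8708 0.0000
    outer loop
      vertex 9.9 19.6 0.0
      vertex 1.4 14.8 22.1
      vertex 9.9 19.6 22.1
    endloop
  endfacet
  facet normal -0.9999 0.0102 0.0000
    outer loop
      vertex 1.4 14.8 0.0
      vertex 1.3 5.0 0.0
      vertex 1.3 5.0 22.1
    endloop
  endfacet
  facet normal -0.9999 0.0102 0.0000
    outer loop
      vertex 1.4 14.8 0.0
      vertex 1.3 5.0 22.1
      vertex 1.4 14.8 22.1
    endloop
  endfacet
  facet normal -0.5115 -0.8593 0.0000
    outer loop
      vertex 1.3 5.0 0.0
      vertex 9.7 0.0 0.0
      vertex 9.7 0.0 22.1
    endloop
  endfacet
  facet normal -0.5115 -0.8593 0.0000
    outer loop
      vertex 1.3 5.0 0.0
      vertex 9.7 0.0 22.1
      vertex 1.3 5.0 22.1
    endloop
  endfacet
  facet normal 0.4917 -0.8708 0.0000
    outer loop
      vertex 9.7 0.0 0.0
      vertex 18.2 4.8 0.0
      vertex 18.2 4.8 22.1
    endloop
  endfacet
  facet normal 0.4917 -0.8708 0.0000
    outer loop
      vertex 9.7 0.0 0.0
      vertex 18.2 4.8 22.1
      vertex 9.7 0.0 22.1
    endloop
  endfacet
  facet normal 0.9999 -0.0102 0.0000
    outer loop
      vertex 18.2 4.8 0.0
      vertex 18.3 14.6 0.0
      vertex 18.3 14.6 22.1
    endloop
  endfacet
  facet normal 0.9999 -0.0102 0.0000
    outer loop
      vertex 18.2 4.8 0.0
      vertex 18.3 14.6 22.1
      vertex 18.2 4.8 22.1
    endloop
  endfacet
endsolid part

The G0 Z moves step by Δz≈4.4 mm. Every layer's G1 loop is the same polygon, so the solid is a straight extrusion of it from z=0 to z≈22.1. Closing with flat bottom and top caps and triangulating gives 20 facets — a regular 6-sided prism (a cylinder approximated with 6 flat sides), circumscribed radius ≈ 9.8 mm, height ≈ 22.1 mm.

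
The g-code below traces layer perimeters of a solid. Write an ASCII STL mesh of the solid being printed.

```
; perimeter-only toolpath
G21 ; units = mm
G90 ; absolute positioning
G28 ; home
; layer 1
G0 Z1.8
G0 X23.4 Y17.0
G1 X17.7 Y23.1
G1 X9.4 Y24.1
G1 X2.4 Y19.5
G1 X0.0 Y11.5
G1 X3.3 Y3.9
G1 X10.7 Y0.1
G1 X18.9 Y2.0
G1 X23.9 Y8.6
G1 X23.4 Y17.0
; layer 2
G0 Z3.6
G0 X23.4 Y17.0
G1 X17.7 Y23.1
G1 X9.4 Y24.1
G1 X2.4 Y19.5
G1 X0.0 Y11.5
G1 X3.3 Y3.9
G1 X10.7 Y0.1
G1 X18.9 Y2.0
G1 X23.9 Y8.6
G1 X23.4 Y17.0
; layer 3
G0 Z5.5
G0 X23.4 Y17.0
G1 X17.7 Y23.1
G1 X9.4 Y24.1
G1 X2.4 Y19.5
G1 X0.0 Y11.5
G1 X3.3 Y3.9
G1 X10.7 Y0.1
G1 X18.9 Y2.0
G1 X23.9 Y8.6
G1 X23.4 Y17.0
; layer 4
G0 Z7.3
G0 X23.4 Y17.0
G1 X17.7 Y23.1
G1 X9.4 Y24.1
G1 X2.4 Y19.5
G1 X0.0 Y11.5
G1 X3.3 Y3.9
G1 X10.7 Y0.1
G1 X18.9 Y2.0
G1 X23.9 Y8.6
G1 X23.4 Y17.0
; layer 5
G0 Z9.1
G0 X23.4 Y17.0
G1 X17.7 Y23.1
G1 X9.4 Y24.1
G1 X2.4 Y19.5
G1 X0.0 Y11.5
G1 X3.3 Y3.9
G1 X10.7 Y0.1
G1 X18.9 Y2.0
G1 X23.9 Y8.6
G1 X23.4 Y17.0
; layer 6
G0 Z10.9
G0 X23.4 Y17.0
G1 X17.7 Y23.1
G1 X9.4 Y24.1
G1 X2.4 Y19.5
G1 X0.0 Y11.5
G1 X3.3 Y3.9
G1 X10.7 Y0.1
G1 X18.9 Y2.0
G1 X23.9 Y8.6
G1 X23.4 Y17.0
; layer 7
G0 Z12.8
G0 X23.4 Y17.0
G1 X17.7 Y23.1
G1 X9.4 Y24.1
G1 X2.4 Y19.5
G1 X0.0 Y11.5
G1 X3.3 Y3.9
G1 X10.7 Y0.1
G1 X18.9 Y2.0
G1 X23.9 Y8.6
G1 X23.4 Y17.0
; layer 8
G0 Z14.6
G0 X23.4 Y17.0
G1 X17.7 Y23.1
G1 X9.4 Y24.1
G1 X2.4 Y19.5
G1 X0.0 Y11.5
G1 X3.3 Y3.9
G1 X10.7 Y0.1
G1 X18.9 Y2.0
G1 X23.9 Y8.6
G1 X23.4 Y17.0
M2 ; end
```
solid part
  facet normal 0.0000 0.0000 -1.0000
    outer loop
      vertex 9.4 24.1 0.0
      vertex 17.7 23.1 0.0
      vertex 23.4 17.0 0.0
    endloop
  endfacet
  facet normal 0.0000 0.0000 -1.0000
    outer loop
      vertex 2.4 19.5 0.0
      vertex 9.4 24.1 0.0
      vertex 23.4 17.0 0.0
    endloop
  endfacet
  facet normal 0.0000 0.0000 -1.0000
    outer loop
      vertex 0.0 11.5 0.0
      vertex 2.4 19.5 0.0
      vertex 23.4 17.0 0.0
    endloop
  endfacet
  facet normal 0.0000 0.0000 -1.0000
    outer loop
      vertex 3.3 3.9 0.0
      vertex 0.0 11.5 0.0
      vertex 23.4 17.0 0.0
    endloop
  endfacet
  facet normal 0.0000 0.0000 -1.0000
    outer loop
      vertex 10.7 0.1 0.0
      vertex 3.3 3.9 0.0
      vertex 23.4 17.0 0.0
    endloop
  endfacet
  facet normal 0.0000 0.0000 -1.0000
    outer loop
      vertex 18.9 2.0 0.0
      vertex 10.7 0.1 0.0
      vertex 23.4 17.0 0.0
    endloop
  endfacet
  facet normal 0.0000 0.0000 -1.0000
    outer loop
      vertex 23.9 8.6 0.0
      vertex 18.9 2.0 0.0
      vertex 23.4 17.0 0.0
    endloop
  endfacet
  facet normal 0.0000 0.0000 1.0000
    outer loop
      vertex 23.4 17.0 14.6
      vertex 17.7 23.1 14.6
      vertex 9.4 24.1 14.6
    endloop
  endfacet
  facet normal 0.0000 0.0000 1.0000
    outer loop
      vertex 23.4 17.0 14.6
      vertex 9.4 24.1 14.6
      vertex 2.4 19.5 14.6
    endloop
  endfacet
  facet normal 0.0000 0.0000 1.0000
    outer loop
      vertex 23.4 17.0 14.6
      vertex 2.4 19.5 14.6
      vertex 0.0 11.5 14.6
    endloop
  endfacet
  facet normal 0.0000 0.0000 1.0000
    outer loop
      vertex 23.4 17.0 14.6
      vertex 0.0 11.5 14.6
      vertex 3.3 3.9 14.6
    endloop
  endfacet
  facet normal 0.0000 0.0000 1.0000
    outer loop
      vertex 23.4 17.0 14.6
      vertex 3.3 3.9 14.6
      vertex 10.7 0.1 14.6
    endloop
  endfacet
  facet normal 0.0000 0.0000 1.0000
    outer loop
      vertex 23.4 17.0 14.6
      vertex 10.7 0.1 14.6
      vertex 18.9 2.0 14.6
    endloop
  endfacet
  facet normal 0.0000 0.0000 1.0000
    outer loop
      vertex 23.4 17.0 14.6
      vertex 18.9 2.0 14.6
      vertex 23.9 8.6 14.6
    endloop
  endfacet
  facet normal 0.7307 0.6827 0.0000
    outer loop
      vertex 23.4 17.0 0.0
      vertex 17.7 23.1 0.0
      vertex 17.7 23.1 14.6
    endloop
  endfacet
  facet normal 0.7307 0.6827 0.0000
    outer loop
      vertex 23.4 17.0 0.0
      vertex 17.7 23.1 14.6
      vertex 23.4 17.0 14.6
    endloop
  endfacet
  facet normal 0.1196 0.9928 0.0000
    outer loop
      vertex 17.7 23.1 0.0
      vertex 9.4 24.1 0.0
      vertex 9.4 24.1 14.6
    endloop
  endfacet
  facet normal 0.1196 0.9928 0.0000
    outer loop
      vertex 17.7 23.1 0.0
      vertex 9.4 24.1 14.6
      vertex 17.7 23.1 14.6
    endloop
  endfacet
  facet normal -0.5492 0.8357 0.0000
    outer loop
      vertex 9.4 24.1 0.0
      vertex 2.4 19.5 0.0
      vertex 2.4 19.5 14.6
    endloop
  endfacet
  facet normal -0.5492 0.8357 0.0000
    outer loop
      vertex 9.4 24.1 0.0
      vertex 2.4 19.5 14.6
      vertex 9.4 24.1 14.6
    endloop
  endfacet
  facet normal -0.9578 0.2873 0.0000
    outer loop
      vertex 2.4 19.5 0.0
      vertex 0.0 11.5 0.0
      vertex 0.0 11.5 14.6
    endloop
  endfacet
  facet normal -0.9578 0.2873 0.0000
    outer loop
      vertex 2.4 19.5 0.0
      vertex 0.0 11.5 14.6
      vertex 2.4 19.5 14.6
    endloop
  endfacet
  facet normal -0.9173 -0.3983 0.0000
    outer loop
      vertex 0.0 11.5 0.0
      vertex 3.3 3.9 0.0
      vertex 3.3 3.9 14.6
    endloop
  endfacet
  facet normal -0.9173 -0.3983 0.0000
    outer loop
      vertex 0.0 11.5 0.0
      vertex 3.3 3.9 14.6
      vertex 0.0 11.5 14.6
    endloop
  endfacet
  facet normal -0.4568 -0.8896 0.0000
    outer loop
      vertex 3.3 3.9 0.0
      vertex 10.7 0.1 0.0
      vertex 10.7 0.1 14.6
    endloop
  endfacet
  facet normal -0.4568 -0.8896 0.0000
    outer loop
      vertex 3.3 3.9 0.0
      vertex 10.7 0.1 14.6
      vertex 3.3 3.9 14.6
    endloop
  endfacet
  facet normal 0.2257 -0.9742 0.0000
    outer loop
      vertex 10.7 0.1 0.0
      vertex 18.9 2.0 0.0
      vertex 18.9 2.0 14.6
    endloop
  endfacet
  facet normal 0.2257 -0.9742 0.0000
    outer loop
      vertex 10.7 0.1 0.0
      vertex 18.9 2.0 14.6
      vertex 10.7 0.1 14.6
    endloop
  endfacet
  facet normal 0.7971 -0.6039 0.0000
    outer loop
      vertex 18.9 2.0 0.0
      vertex 23.9 8.6 0.0
      vertex 23.9 8.6 14.6
    endloop
  endfacet
  facet normal 0.7971 -0.6039 0.0000
    outer loop
      vertex 18.9 2.0 0.0
      vertex 23.9 8.6 14.6
      vertex 18.9 2.0 14.6
    endloop
  endfacet
  facet normal 0.9982 0.0594 0.0000
    outer loop
      vertex 23.9 8.6 0.0
      vertex 23.4 17.0 0.0
      vertex 23.4 17.0 14.6
    endloop
  endfacet
  facet normal 0.9982 0.0594 0.0000
    outer loop
      vertex 23.9 8.6 0.0
      vertex 23.4 17.0 14.6
      vertex 23.9 8.6 14.6
    endloop
  endfacet
endsolid part

The G0 Z moves step by Δz≈1.8 mm. Every layer's G1 loop is the same polygon, so the solid is a straight extrusion of it from z=0 to z≈14.6. Closing with flat bottom and top caps and triangulating gives 32 facets — a regular 9-sided prism (a cylinder approximated with 9 flat sides), circumscribed radius ≈ 12.2 mm, height ≈ 14.6 mm.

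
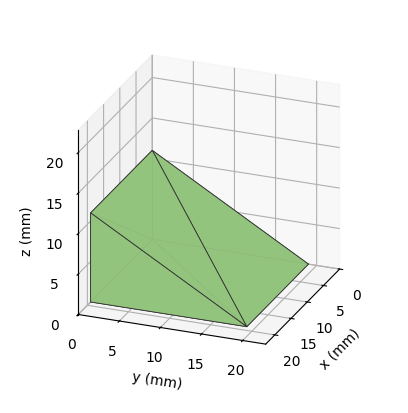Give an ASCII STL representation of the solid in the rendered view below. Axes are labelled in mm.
Reading the render: the shape is a wedge (ramp): 19 × 19 mm base, rising to 11 mm along the y=0 edge and sloping linearly to z=0 at y=19 (dimensions read to the nearest mm from the axis ticks). For the STL, each face is triangulated and given an outward normal.

solid part
  facet normal 0.0000 0.0000 -1.0000
    outer loop
      vertex 19.00 19.00 0.00
      vertex 19.00 0.00 0.00
      vertex 0.00 0.00 0.00
    endloop
  endfacet
  facet normal 0.0000 0.0000 -1.0000
    outer loop
      vertex 0.00 19.00 0.00
      vertex 19.00 19.00 0.00
      vertex 0.00 0.00 0.00
    endloop
  endfacet
  facet normal 0.0000 -1.0000 0.0000
    outer loop
      vertex 0.00 0.00 0.00
      vertex 19.00 0.00 0.00
      vertex 19.00 0.00 11.00
    endloop
  endfacet
  facet normal 0.0000 -1.0000 0.0000
    outer loop
      vertex 0.00 0.00 0.00
      vertex 19.00 0.00 11.00
      vertex 0.00 0.00 11.00
    endloop
  endfacet
  facet normal 0.0000 0.5010 0.8654
    outer loop
      vertex 0.00 0.00 11.00
      vertex 19.00 0.00 11.00
      vertex 19.00 19.00 0.00
    endloop
  endfacet
  facet normal 0.0000 0.5010 0.8654
    outer loop
      vertex 0.00 0.00 11.00
      vertex 19.00 19.00 0.00
      vertex 0.00 19.00 0.00
    endloop
  endfacet
  facet normal -1.0000 0.0000 0.0000
    outer loop
      vertex 0.00 0.00 11.00
      vertex 0.00 19.00 0.00
      vertex 0.00 0.00 0.00
    endloop
  endfacet
  facet normal 1.0000 0.0000 0.0000
    outer loop
      vertex 19.00 0.00 0.00
      vertex 19.00 19.00 0.00
      vertex 19.00 0.00 11.00
    endloop
  endfacet
endsolid part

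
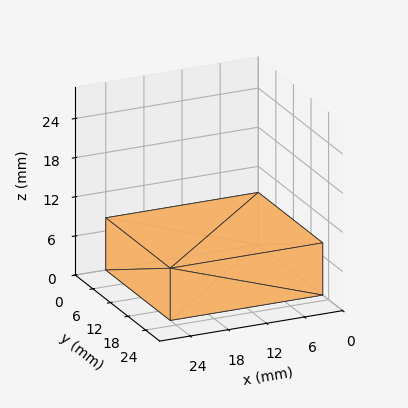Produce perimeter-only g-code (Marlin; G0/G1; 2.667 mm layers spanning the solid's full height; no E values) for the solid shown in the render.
Reading the render: the shape is a rectangular box, roughly 24 × 22 mm footprint and 8 mm tall (dimensions read to the nearest mm from the axis ticks). For the g-code, the solid's height is divided into equal slices at the stated Δz and each level perimeter traced with G1 moves after a G0 lift.

; perimeter-only toolpath
G21 ; units = mm
G90 ; absolute positioning
G28 ; home
; layer 1
G0 Z2.667
G0 X0.000 Y0.000
G1 X24.000 Y0.000
G1 X24.000 Y22.000
G1 X0.000 Y22.000
G1 X0.000 Y0.000
; layer 2
G0 Z5.333
G0 X0.000 Y0.000
G1 X24.000 Y0.000
G1 X24.000 Y22.000
G1 X0.000 Y22.000
G1 X0.000 Y0.000
; layer 3
G0 Z8.000
G0 X0.000 Y0.000
G1 X24.000 Y0.000
G1 X24.000 Y22.000
G1 X0.000 Y22.000
G1 X0.000 Y0.000
M2 ; end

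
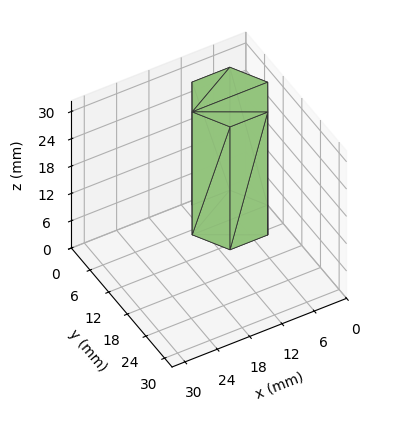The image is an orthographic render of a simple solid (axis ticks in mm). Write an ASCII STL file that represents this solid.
Reading the render: the shape is a regular 6-sided prism (a cylinder approximated with 6 flat sides), circumscribed radius ≈ 7 mm, height ≈ 27 mm (dimensions read to the nearest mm from the axis ticks). For the STL, each face is triangulated and given an outward normal.

solid part
  facet normal 0.0000 0.0000 -1.0000
    outer loop
      vertex 3.5 13.1 0.0
      vertex 10.5 13.1 0.0
      vertex 14.0 7.0 0.0
    endloop
  endfacet
  facet normal 0.0000 0.0000 -1.0000
    outer loop
      vertex 0.0 7.0 0.0
      vertex 3.5 13.1 0.0
      vertex 14.0 7.0 0.0
    endloop
  endfacet
  facet normal 0.0000 0.0000 -1.0000
    outer loop
      vertex 3.5 0.9 0.0
      vertex 0.0 7.0 0.0
      vertex 14.0 7.0 0.0
    endloop
  endfacet
  facet normal 0.0000 0.0000 -1.0000
    outer loop
      vertex 10.5 0.9 0.0
      vertex 3.5 0.9 0.0
      vertex 14.0 7.0 0.0
    endloop
  endfacet
  facet normal 0.0000 0.0000 1.0000
    outer loop
      vertex 14.0 7.0 27.0
      vertex 10.5 13.1 27.0
      vertex 3.5 13.1 27.0
    endloop
  endfacet
  facet normal 0.0000 0.0000 1.0000
    outer loop
      vertex 14.0 7.0 27.0
      vertex 3.5 13.1 27.0
      vertex 0.0 7.0 27.0
    endloop
  endfacet
  facet normal 0.0000 0.0000 1.0000
    outer loop
      vertex 14.0 7.0 27.0
      vertex 0.0 7.0 27.0
      vertex 3.5 0.9 27.0
    endloop
  endfacet
  facet normal 0.0000 0.0000 1.0000
    outer loop
      vertex 14.0 7.0 27.0
      vertex 3.5 0.9 27.0
      vertex 10.5 0.9 27.0
    endloop
  endfacet
  facet normal 0.8674 0.4977 0.0000
    outer loop
      vertex 14.0 7.0 0.0
      vertex 10.5 13.1 0.0
      vertex 10.5 13.1 27.0
    endloop
  endfacet
  facet normal 0.8674 0.4977 0.0000
    outer loop
      vertex 14.0 7.0 0.0
      vertex 10.5 13.1 27.0
      vertex 14.0 7.0 27.0
    endloop
  endfacet
  facet normal 0.0000 1.0000 0.0000
    outer loop
      vertex 10.5 13.1 0.0
      vertex 3.5 13.1 0.0
      vertex 3.5 13.1 27.0
    endloop
  endfacet
  facet normal 0.0000 1.0000 0.0000
    outer loop
      vertex 10.5 13.1 0.0
      vertex 3.5 13.1 27.0
      vertex 10.5 13.1 27.0
    endloop
  endfacet
  facet normal -0.8674 0.4977 0.0000
    outer loop
      vertex 3.5 13.1 0.0
      vertex 0.0 7.0 0.0
      vertex 0.0 7.0 27.0
    endloop
  endfacet
  facet normal -0.8674 0.4977 0.0000
    outer loop
      vertex 3.5 13.1 0.0
      vertex 0.0 7.0 27.0
      vertex 3.5 13.1 27.0
    endloop
  endfacet
  facet normal -0.8674 -0.4977 0.0000
    outer loop
      vertex 0.0 7.0 0.0
      vertex 3.5 0.9 0.0
      vertex 3.5 0.9 27.0
    endloop
  endfacet
  facet normal -0.8674 -0.4977 0.0000
    outer loop
      vertex 0.0 7.0 0.0
      vertex 3.5 0.9 27.0
      vertex 0.0 7.0 27.0
    endloop
  endfacet
  facet normal 0.0000 -1.0000 0.0000
    outer loop
      vertex 3.5 0.9 0.0
      vertex 10.5 0.9 0.0
      vertex 10.5 0.9 27.0
    endloop
  endfacet
  facet normal 0.0000 -1.0000 0.0000
    outer loop
      vertex 3.5 0.9 0.0
      vertex 10.5 0.9 27.0
      vertex 3.5 0.9 27.0
    endloop
  endfacet
  facet normal 0.8674 -0.4977 0.0000
    outer loop
      vertex 10.5 0.9 0.0
      vertex 14.0 7.0 0.0
      vertex 14.0 7.0 27.0
    endloop
  endfacet
  facet normal 0.8674 -0.4977 0.0000
    outer loop
      vertex 10.5 0.9 0.0
      vertex 14.0 7.0 27.0
      vertex 10.5 0.9 27.0
    endloop
  endfacet
endsolid part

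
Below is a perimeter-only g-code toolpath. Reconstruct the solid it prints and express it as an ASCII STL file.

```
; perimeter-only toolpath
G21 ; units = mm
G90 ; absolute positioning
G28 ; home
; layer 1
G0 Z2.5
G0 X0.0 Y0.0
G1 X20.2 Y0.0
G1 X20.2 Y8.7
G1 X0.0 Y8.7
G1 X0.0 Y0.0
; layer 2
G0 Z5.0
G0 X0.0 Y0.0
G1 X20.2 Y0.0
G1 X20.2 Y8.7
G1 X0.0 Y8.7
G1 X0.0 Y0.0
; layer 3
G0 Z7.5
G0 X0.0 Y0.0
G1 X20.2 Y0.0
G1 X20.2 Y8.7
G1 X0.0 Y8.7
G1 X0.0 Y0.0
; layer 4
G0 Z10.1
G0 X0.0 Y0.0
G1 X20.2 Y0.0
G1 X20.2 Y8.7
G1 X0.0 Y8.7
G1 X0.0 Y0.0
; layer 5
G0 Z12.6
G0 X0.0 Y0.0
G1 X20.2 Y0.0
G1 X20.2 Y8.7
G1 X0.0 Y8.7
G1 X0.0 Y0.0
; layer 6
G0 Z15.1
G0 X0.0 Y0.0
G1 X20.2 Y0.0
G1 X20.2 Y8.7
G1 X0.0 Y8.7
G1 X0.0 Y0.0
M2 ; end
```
solid part
  facet normal 0.0000 0.0000 -1.0000
    outer loop
      vertex 20.2 8.7 0.0
      vertex 20.2 0.0 0.0
      vertex 0.0 0.0 0.0
    endloop
  endfacet
  facet normal 0.0000 0.0000 -1.0000
    outer loop
      vertex 0.0 8.7 0.0
      vertex 20.2 8.7 0.0
      vertex 0.0 0.0 0.0
    endloop
  endfacet
  facet normal 0.0000 0.0000 1.0000
    outer loop
      vertex 0.0 0.0 15.1
      vertex 20.2 0.0 15.1
      vertex 20.2 8.7 15.1
    endloop
  endfacet
  facet normal 0.0000 0.0000 1.0000
    outer loop
      vertex 0.0 0.0 15.1
      vertex 20.2 8.7 15.1
      vertex 0.0 8.7 15.1
    endloop
  endfacet
  facet normal 0.0000 -1.0000 0.0000
    outer loop
      vertex 0.0 0.0 0.0
      vertex 20.2 0.0 0.0
      vertex 20.2 0.0 15.1
    endloop
  endfacet
  facet normal 0.0000 -1.0000 0.0000
    outer loop
      vertex 0.0 0.0 0.0
      vertex 20.2 0.0 15.1
      vertex 0.0 0.0 15.1
    endloop
  endfacet
  facet normal 0.0000 1.0000 0.0000
    outer loop
      vertex 20.2 8.7 15.1
      vertex 20.2 8.7 0.0
      vertex 0.0 8.7 0.0
    endloop
  endfacet
  facet normal 0.0000 1.0000 0.0000
    outer loop
      vertex 0.0 8.7 15.1
      vertex 20.2 8.7 15.1
      vertex 0.0 8.7 0.0
    endloop
  endfacet
  facet normal -1.0000 0.0000 0.0000
    outer loop
      vertex 0.0 8.7 15.1
      vertex 0.0 8.7 0.0
      vertex 0.0 0.0 0.0
    endloop
  endfacet
  facet normal -1.0000 0.0000 0.0000
    outer loop
      vertex 0.0 0.0 15.1
      vertex 0.0 8.7 15.1
      vertex 0.0 0.0 0.0
    endloop
  endfacet
  facet normal 1.0000 0.0000 0.0000
    outer loop
      vertex 20.2 0.0 0.0
      vertex 20.2 8.7 0.0
      vertex 20.2 8.7 15.1
    endloop
  endfacet
  facet normal 1.0000 0.0000 0.0000
    outer loop
      vertex 20.2 0.0 0.0
      vertex 20.2 8.7 15.1
      vertex 20.2 0.0 15.1
    endloop
  endfacet
endsolid part

The G0 Z moves step by Δz≈2.5 mm. Every layer's G1 loop is the same polygon, so the solid is a straight extrusion of it from z=0 to z≈15.1. Closing with flat bottom and top caps and triangulating gives 12 facets — a rectangular box, roughly 20.2 × 8.7 mm footprint and 15.1 mm tall.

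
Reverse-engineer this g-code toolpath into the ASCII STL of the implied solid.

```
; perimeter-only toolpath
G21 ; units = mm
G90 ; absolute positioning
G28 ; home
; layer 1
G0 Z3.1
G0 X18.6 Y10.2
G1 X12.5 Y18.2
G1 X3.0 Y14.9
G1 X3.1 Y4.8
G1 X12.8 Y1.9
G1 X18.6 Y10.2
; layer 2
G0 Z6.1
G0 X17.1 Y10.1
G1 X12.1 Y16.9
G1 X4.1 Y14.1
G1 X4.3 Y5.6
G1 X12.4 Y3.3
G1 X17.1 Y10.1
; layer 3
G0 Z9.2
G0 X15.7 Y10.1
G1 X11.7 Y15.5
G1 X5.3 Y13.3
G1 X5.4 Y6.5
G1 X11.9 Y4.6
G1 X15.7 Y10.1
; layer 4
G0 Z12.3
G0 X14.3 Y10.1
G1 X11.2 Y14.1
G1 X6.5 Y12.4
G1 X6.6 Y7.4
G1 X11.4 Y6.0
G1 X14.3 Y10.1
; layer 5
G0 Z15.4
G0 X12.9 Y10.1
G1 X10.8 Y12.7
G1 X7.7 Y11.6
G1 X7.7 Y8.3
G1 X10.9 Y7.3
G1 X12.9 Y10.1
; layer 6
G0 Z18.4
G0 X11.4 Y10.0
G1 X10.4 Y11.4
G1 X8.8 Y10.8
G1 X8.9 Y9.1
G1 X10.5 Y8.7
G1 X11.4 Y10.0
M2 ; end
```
solid part
  facet normal 0.0000 0.0000 -1.0000
    outer loop
      vertex 1.8 15.7 0.0
      vertex 12.9 19.6 0.0
      vertex 20.0 10.2 0.0
    endloop
  endfacet
  facet normal 0.0000 0.0000 -1.0000
    outer loop
      vertex 2.0 3.9 0.0
      vertex 1.8 15.7 0.0
      vertex 20.0 10.2 0.0
    endloop
  endfacet
  facet normal 0.0000 0.0000 -1.0000
    outer loop
      vertex 13.3 0.6 0.0
      vertex 2.0 3.9 0.0
      vertex 20.0 10.2 0.0
    endloop
  endfacet
  facet normal 0.7467 0.5640 0.3526
    outer loop
      vertex 20.0 10.2 0.0
      vertex 12.9 19.6 0.0
      vertex 10.0 10.0 21.5
    endloop
  endfacet
  facet normal -0.3102 0.8829 0.3524
    outer loop
      vertex 12.9 19.6 0.0
      vertex 1.8 15.7 0.0
      vertex 10.0 10.0 21.5
    endloop
  endfacet
  facet normal -0.9356 -0.0159 0.3526
    outer loop
      vertex 1.8 15.7 0.0
      vertex 2.0 3.9 0.0
      vertex 10.0 10.0 21.5
    endloop
  endfacet
  facet normal -0.2623 -0.8983 0.3525
    outer loop
      vertex 2.0 3.9 0.0
      vertex 13.3 0.6 0.0
      vertex 10.0 10.0 21.5
    endloop
  endfacet
  facet normal 0.7675 -0.5357 0.3520
    outer loop
      vertex 13.3 0.6 0.0
      vertex 20.0 10.2 0.0
      vertex 10.0 10.0 21.5
    endloop
  endfacet
endsolid part

The G0 Z moves step by Δz≈3.1 mm. The G1 loops shrink linearly with z, so the solid tapers from its base footprint up to z≈21.5. Closing with a flat bottom cap and the tapered top and triangulating gives 8 facets — a regular 5-sided pyramid, base circumscribed radius ≈ 10 mm, apex at z ≈ 21.5 mm.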